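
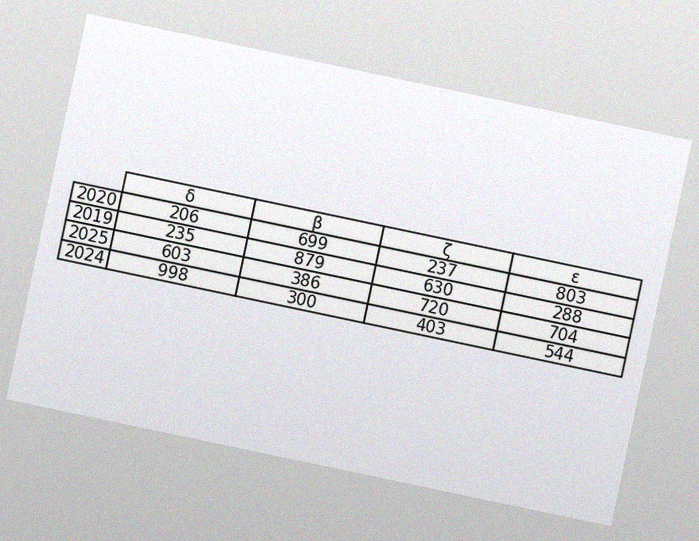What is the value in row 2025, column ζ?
The chart is tilted about 12° clockwise, with some photo noise. The (2025, ζ) cell reads 720.

720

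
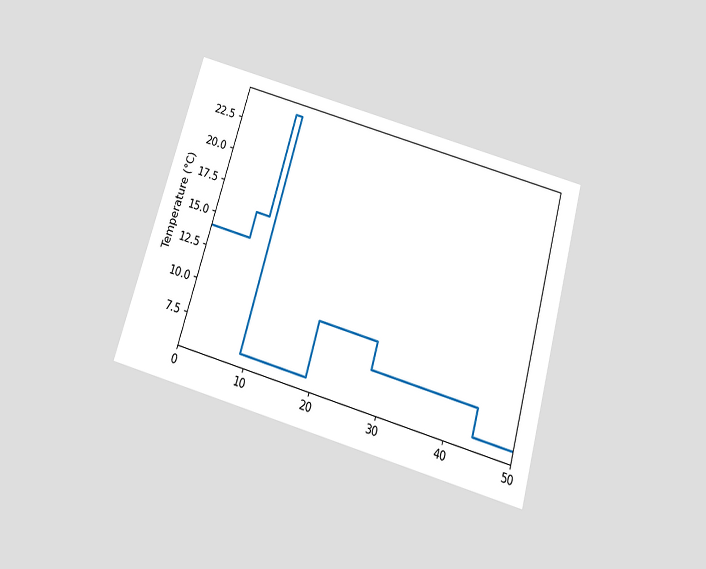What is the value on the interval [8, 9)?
The chart is tilted about 16° clockwise and viewed slightly from below. On [8, 9) the step sits at 24°C.

24°C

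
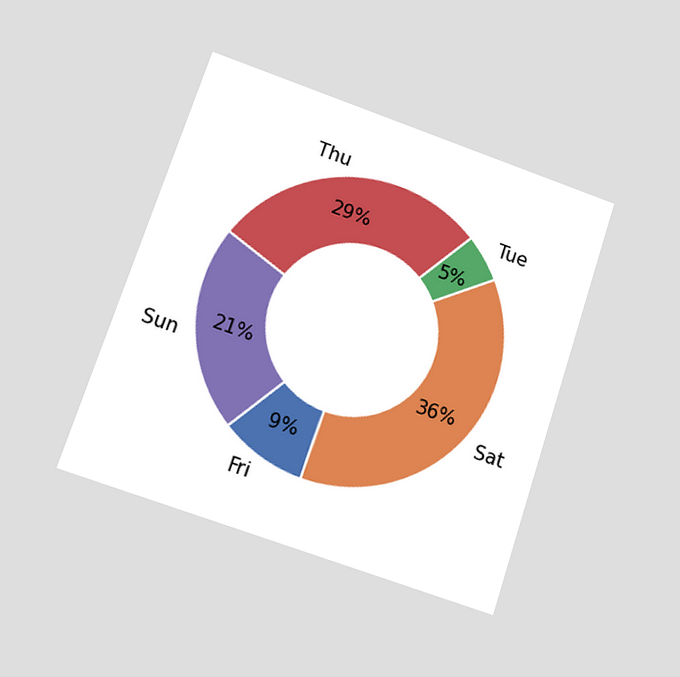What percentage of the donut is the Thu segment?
The chart is tilted about 18° clockwise and viewed at a slight angle. The Thu segment takes up 29% of the ring.

29%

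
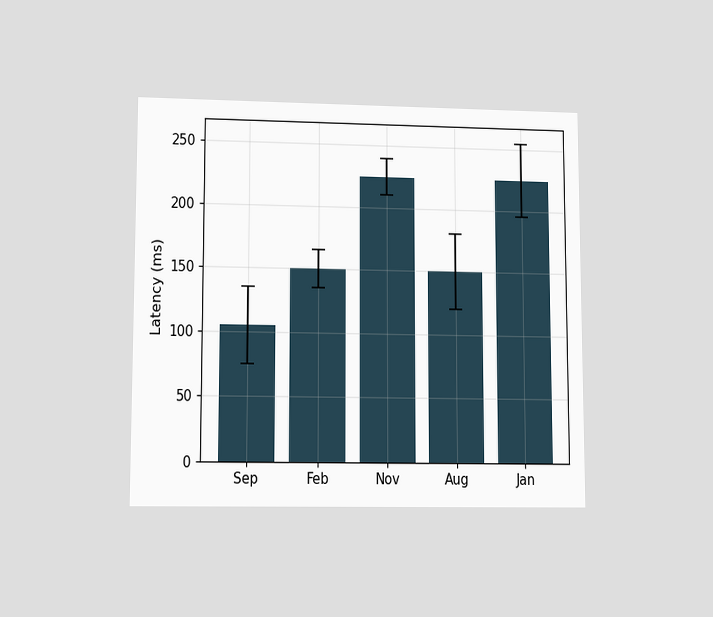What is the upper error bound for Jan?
The chart is viewed at a slight angle. The Jan bar's upper whisker reaches 255ms.

255ms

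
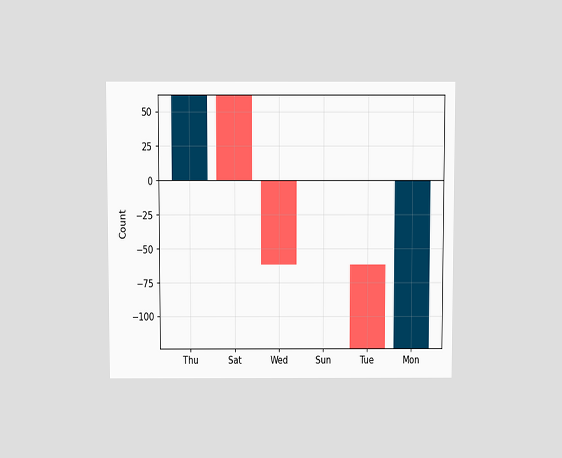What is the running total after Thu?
62

The chart is viewed slightly from above. After Thu the running total reaches 62.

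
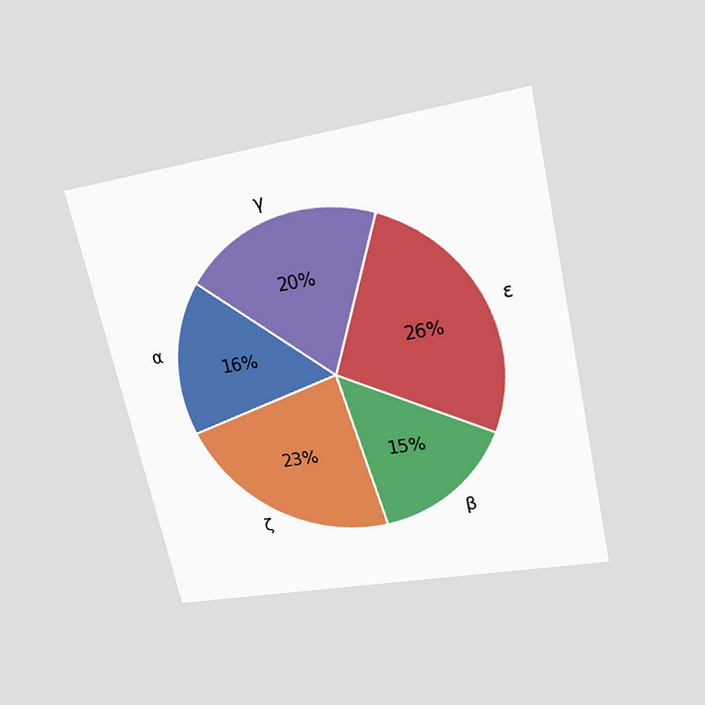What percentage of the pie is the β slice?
15%

The chart is tilted about 13° counter-clockwise and viewed slightly from above. The β slice takes up 15% of the pie.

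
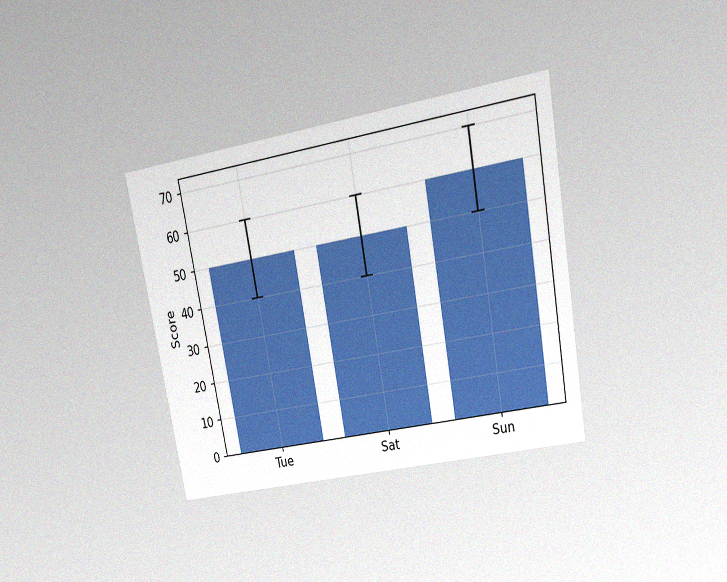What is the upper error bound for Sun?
The chart is tilted about 10° counter-clockwise and viewed at a slight angle, with some photo noise. The Sun bar's upper whisker reaches 70.

70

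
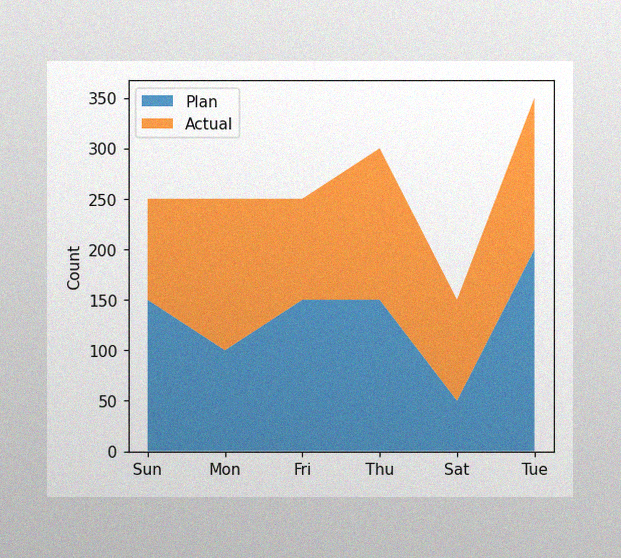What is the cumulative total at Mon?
The image has some photo noise and uneven lighting. The stacked total at Mon reaches 250.

250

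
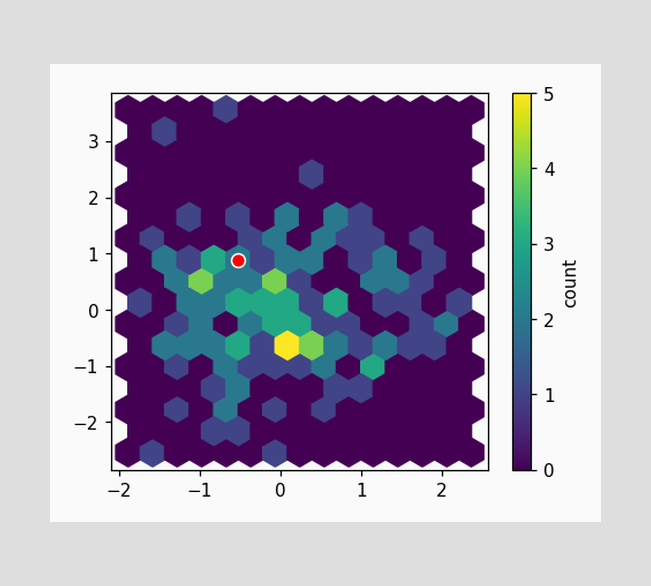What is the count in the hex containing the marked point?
The marked hex reads 2 on the colorbar.

2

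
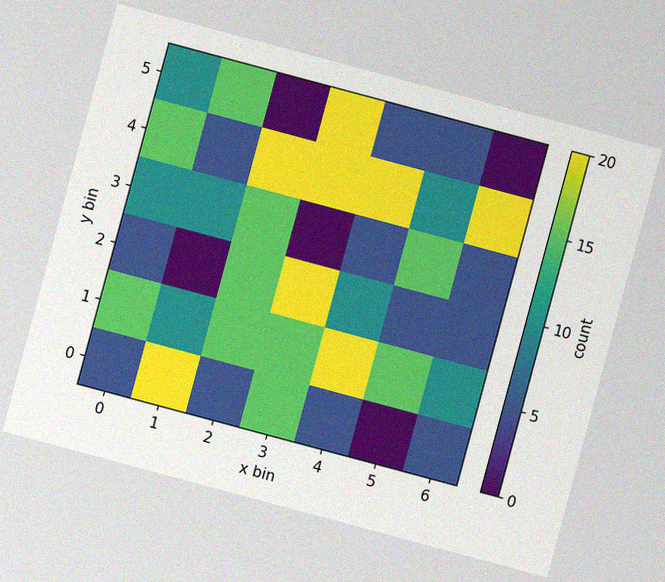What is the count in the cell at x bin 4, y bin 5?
The chart is tilted about 15° clockwise, with some photo noise. Matching the cell (4, 5) against the colorbar gives 5.

5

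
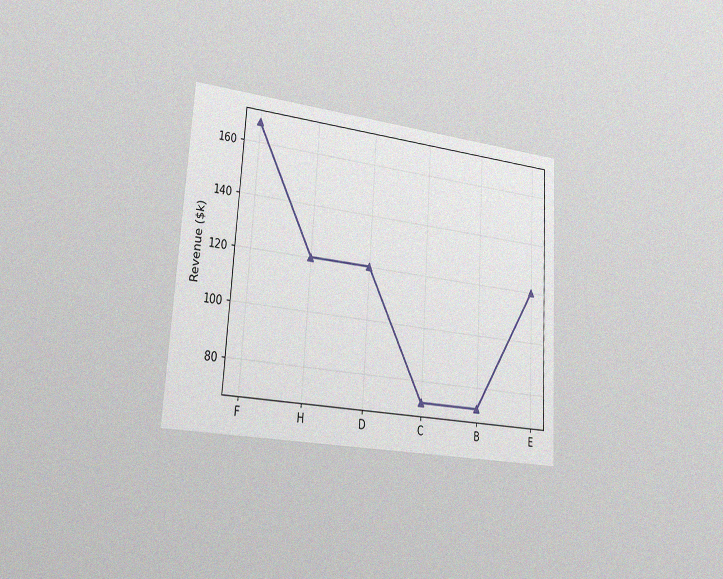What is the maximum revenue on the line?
The chart is tilted about 4° clockwise and viewed slightly from the left, with some photo noise. The highest point is at F, and reading across to the y-axis gives $168k.

$168k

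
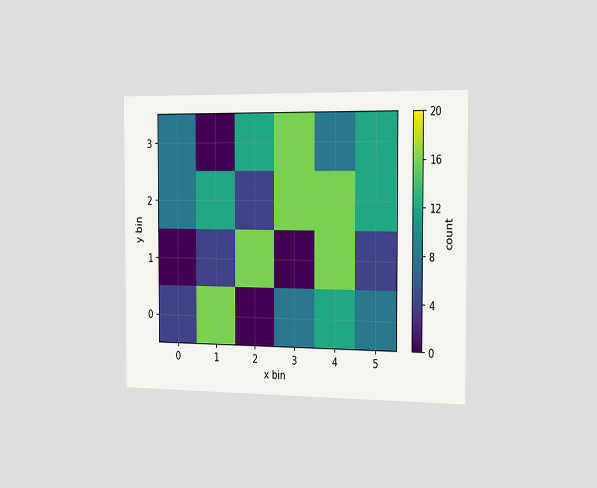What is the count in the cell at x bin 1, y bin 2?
12

The chart is viewed slightly from the right. Matching the cell (1, 2) against the colorbar gives 12.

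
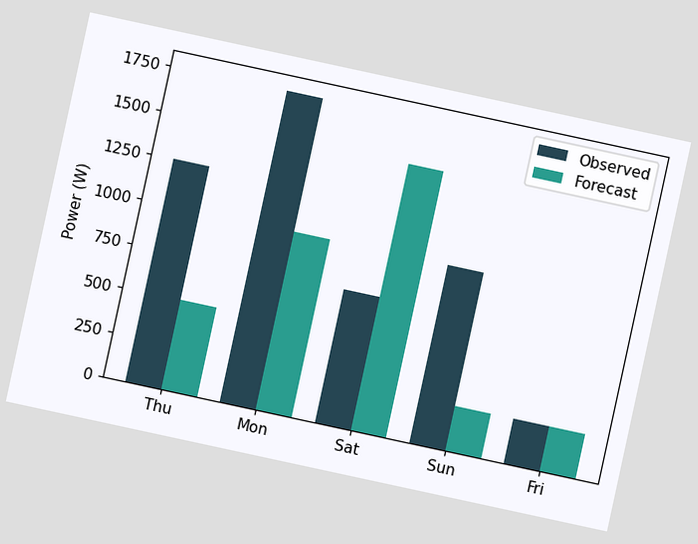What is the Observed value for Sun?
The chart is tilted about 12° clockwise. The Observed bar at Sun reaches 1000W on the y-axis.

1000W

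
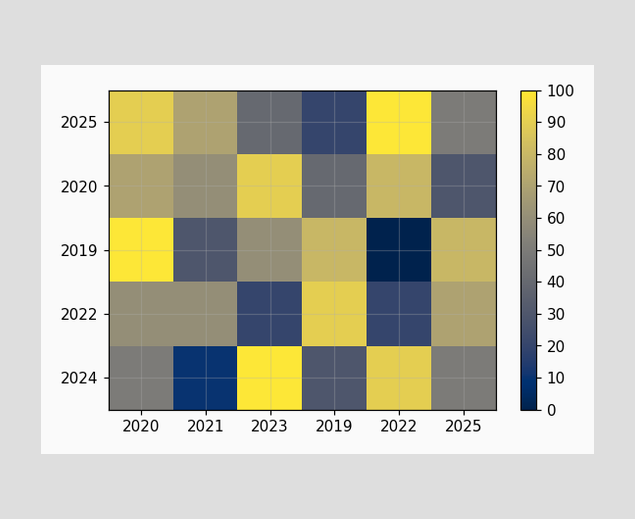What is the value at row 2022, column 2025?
Matching cell (2022, 2025) against the colorbar gives 70.

70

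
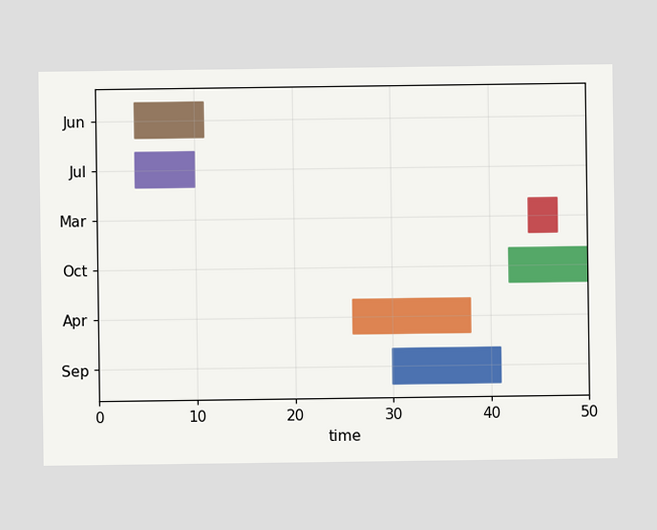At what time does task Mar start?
44

The Mar bar begins at t=44.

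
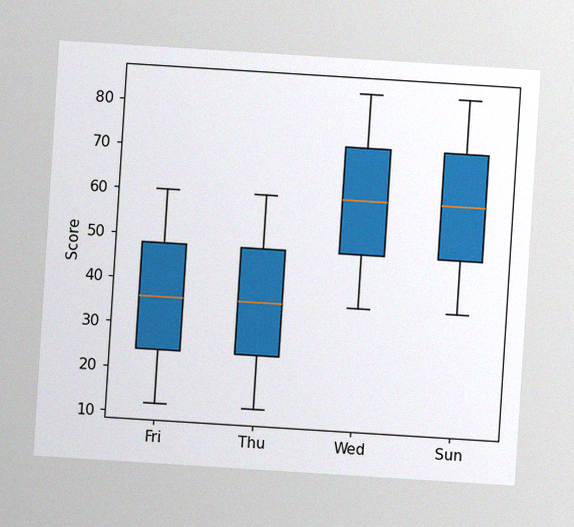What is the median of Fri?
36

The chart is tilted about 4° clockwise, with some photo noise. The median line in the Fri box sits at 36.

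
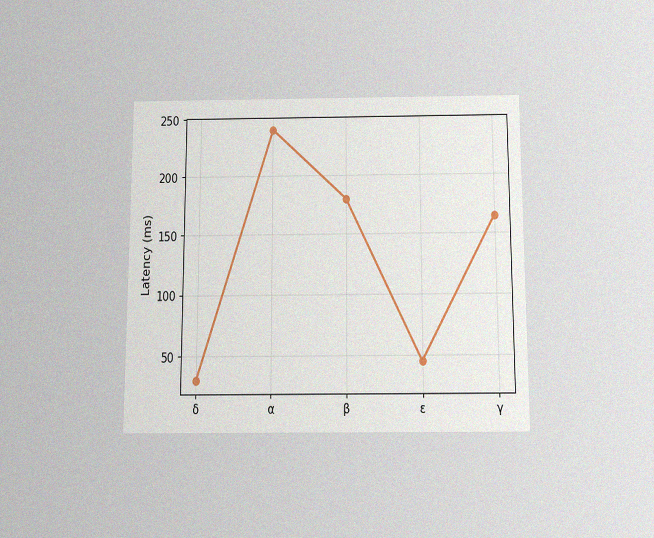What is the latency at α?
240ms

The chart is viewed slightly from below, with some photo noise. At α, the line is at 240ms.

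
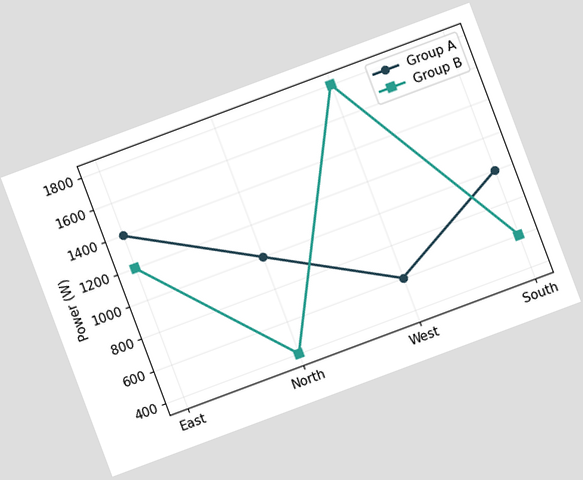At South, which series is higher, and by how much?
The chart is tilted about 20° counter-clockwise. At South, Group A sits above the other line by 400W.

Group A, by 400W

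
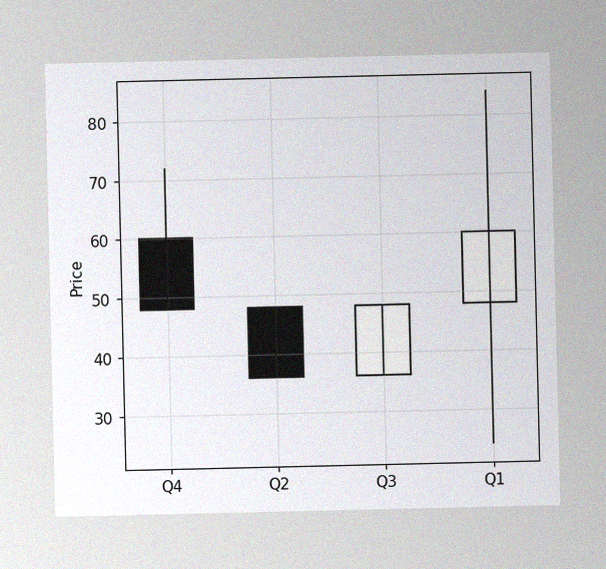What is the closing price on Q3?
48

The image has some photo noise and uneven lighting. The Q3 candle closes at 48.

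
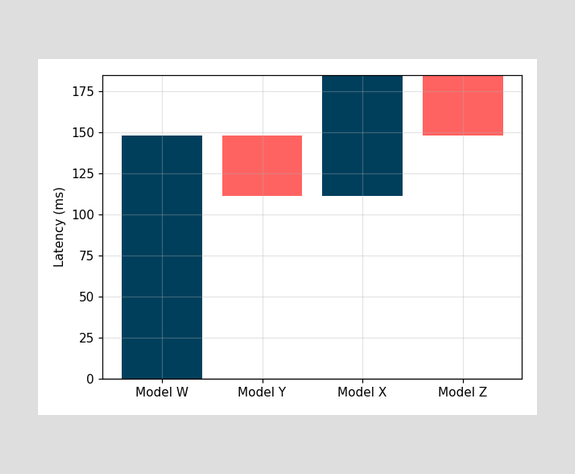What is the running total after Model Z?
148ms

After Model Z the running total reaches 148ms.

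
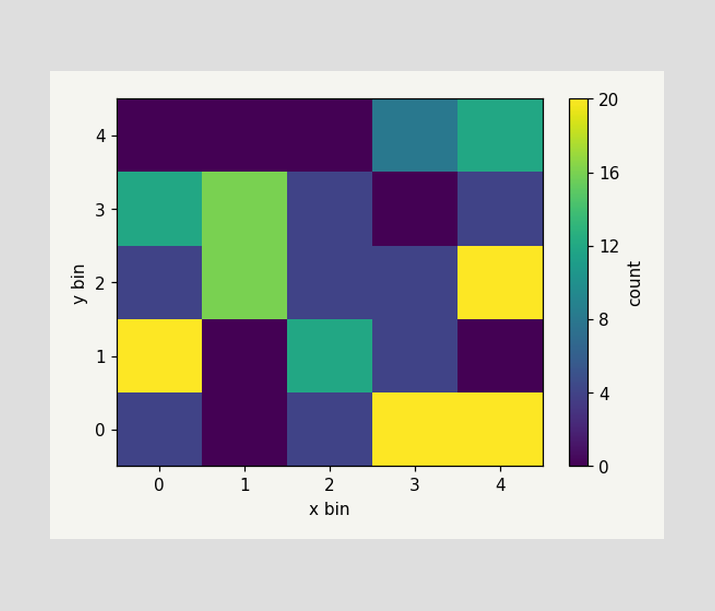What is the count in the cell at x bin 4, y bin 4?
Matching the cell (4, 4) against the colorbar gives 12.

12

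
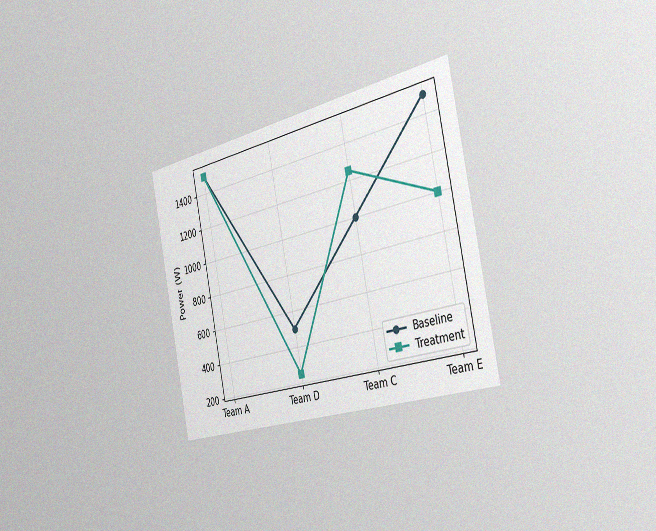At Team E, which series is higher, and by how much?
The chart is tilted about 12° counter-clockwise and viewed slightly from the right, with some photo noise. At Team E, Baseline sits above the other line by 500W.

Baseline, by 500W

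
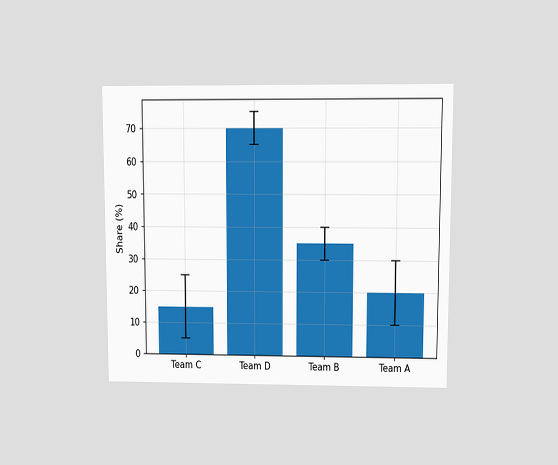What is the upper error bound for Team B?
The chart is viewed at a slight angle. The Team B bar's upper whisker reaches 40%.

40%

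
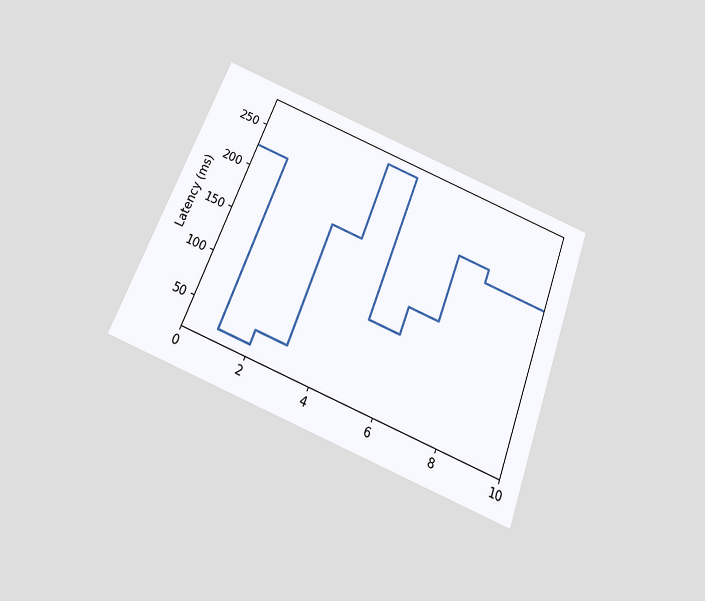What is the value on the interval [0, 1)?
225ms

The chart is tilted about 21° clockwise and viewed slightly from below. On [0, 1) the step sits at 225ms.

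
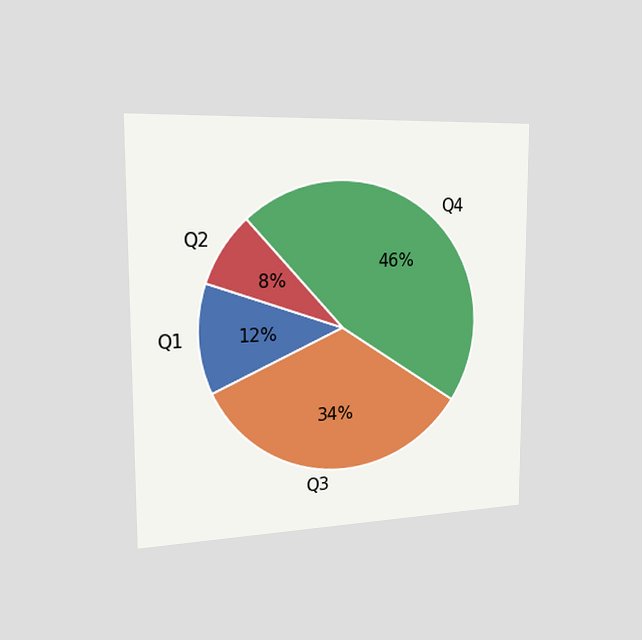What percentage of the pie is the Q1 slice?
12%

The chart is viewed slightly from the left. The Q1 slice takes up 12% of the pie.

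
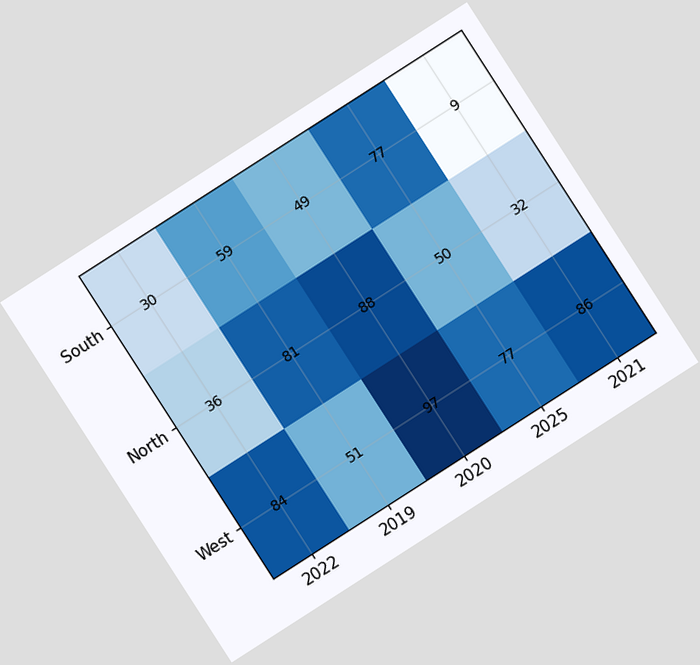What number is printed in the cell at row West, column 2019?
51

The chart is tilted about 33° counter-clockwise. The (West, 2019) cell reads 51.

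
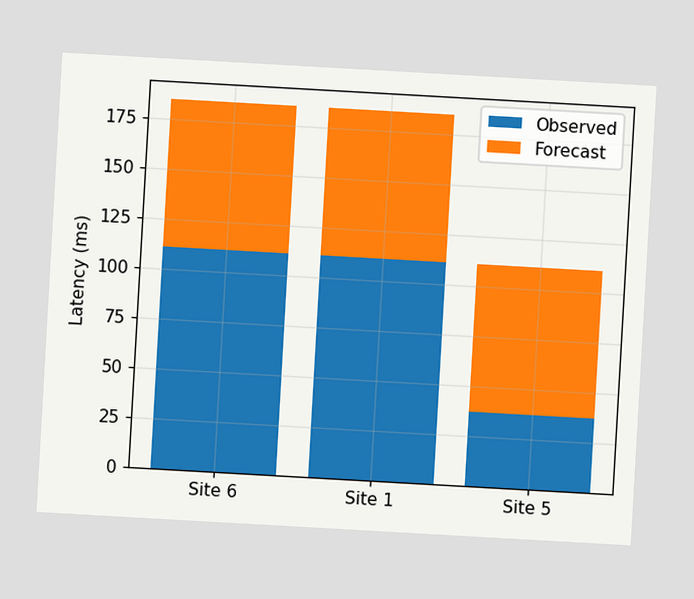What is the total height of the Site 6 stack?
The chart is tilted about 3° clockwise. The Site 6 stack's top reaches 185ms on the y-axis.

185ms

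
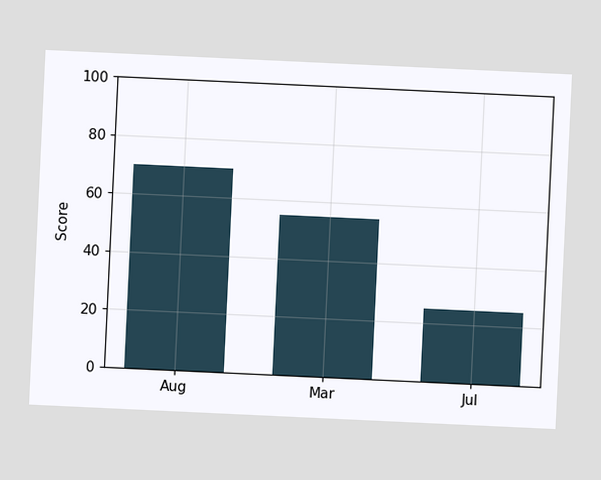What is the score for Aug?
70

The chart is tilted about 3° clockwise. Reading along the chart's y-axis, the Aug bar reaches 70.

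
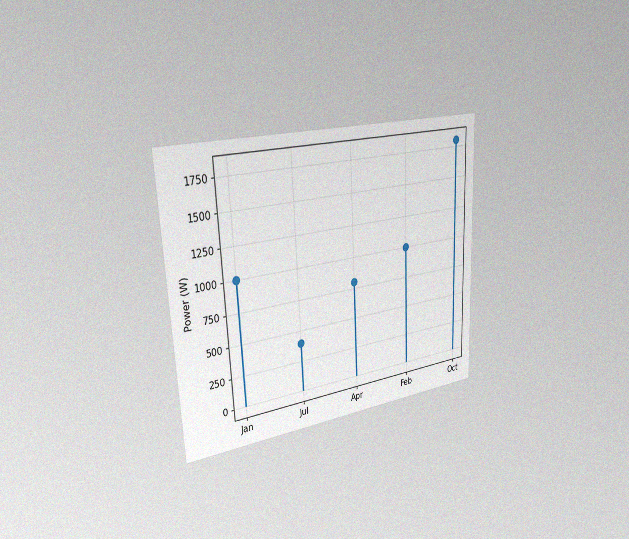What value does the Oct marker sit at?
The chart is tilted about 3° counter-clockwise and viewed slightly from the left, with some photo noise. The Oct marker sits at 1800W.

1800W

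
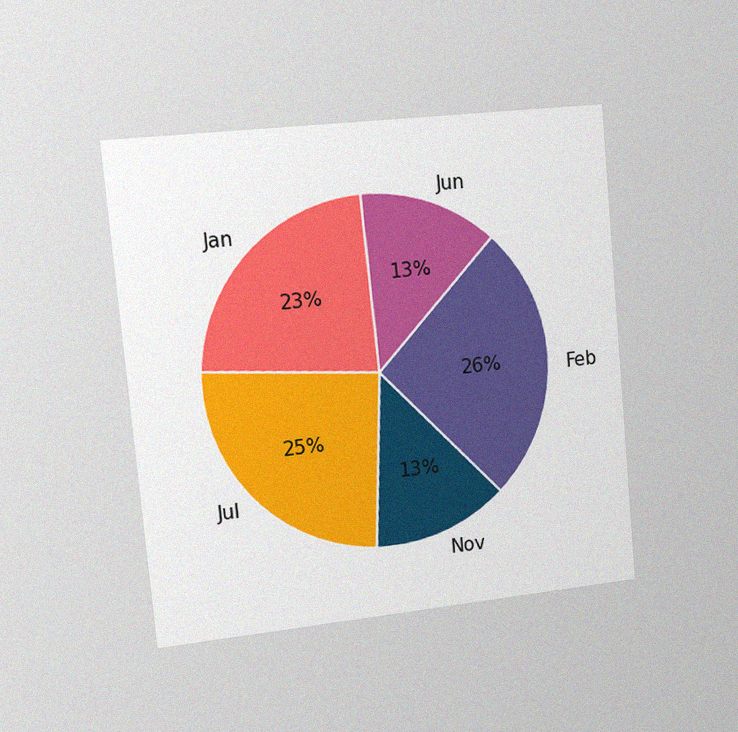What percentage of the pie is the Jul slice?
25%

The chart is tilted about 5° counter-clockwise and viewed slightly from the left, with some photo noise. The Jul slice takes up 25% of the pie.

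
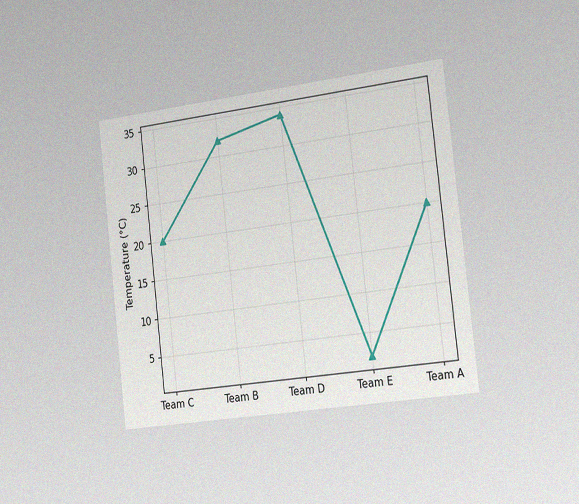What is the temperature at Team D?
34°C

The chart is tilted about 7° counter-clockwise and viewed slightly from the right, with some photo noise. At Team D, the line is at 34°C.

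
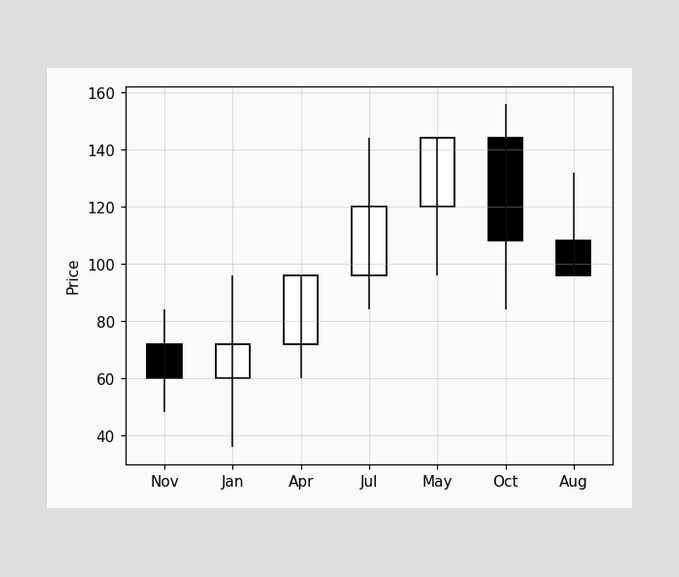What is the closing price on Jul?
The Jul candle closes at 120.

120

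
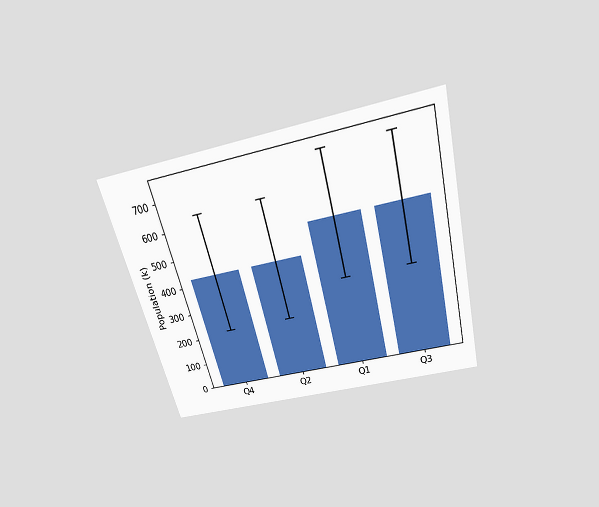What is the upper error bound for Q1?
The chart is tilted about 14° counter-clockwise and viewed slightly from above. The Q1 bar's upper whisker reaches 742k.

742k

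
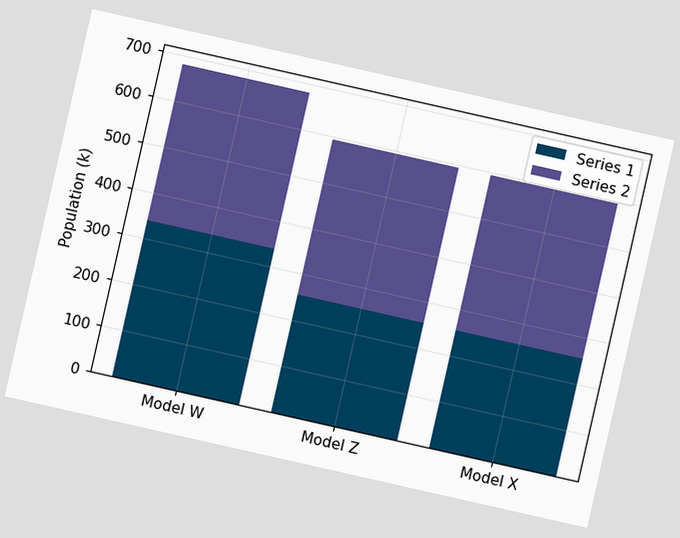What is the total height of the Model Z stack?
The chart is tilted about 13° clockwise. The Model Z stack's top reaches 595k on the y-axis.

595k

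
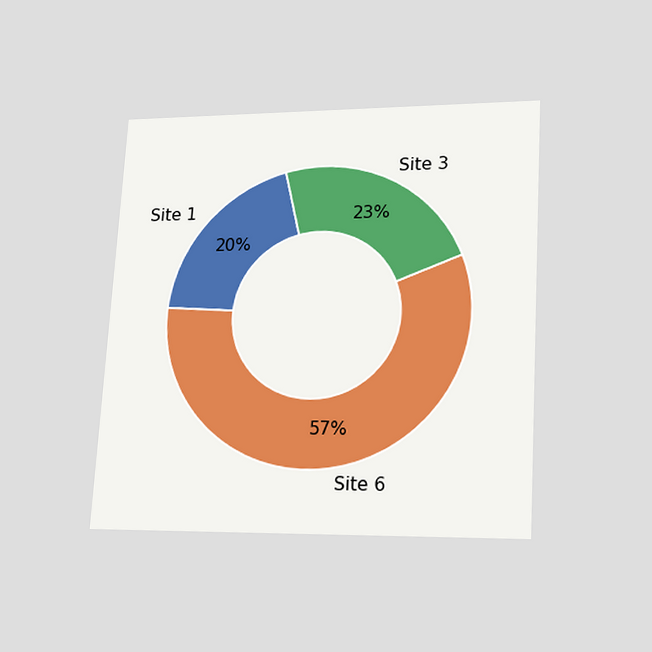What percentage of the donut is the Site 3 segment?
The chart is tilted about 3° clockwise and viewed slightly from below. The Site 3 segment takes up 23% of the ring.

23%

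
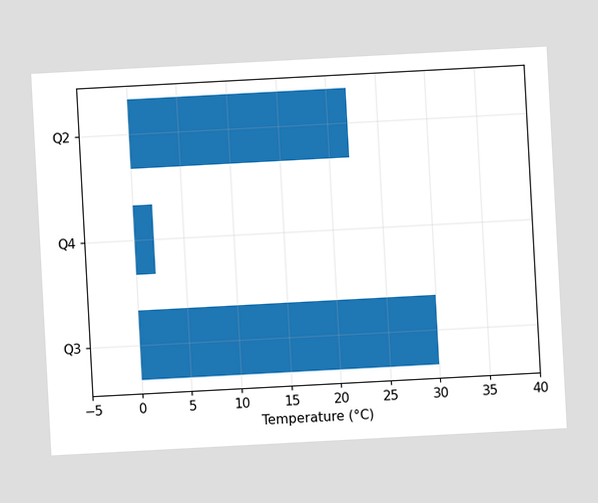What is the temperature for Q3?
30°C

The chart is tilted about 3° counter-clockwise. Reading along the chart's x-axis, the Q3 bar reaches 30°C.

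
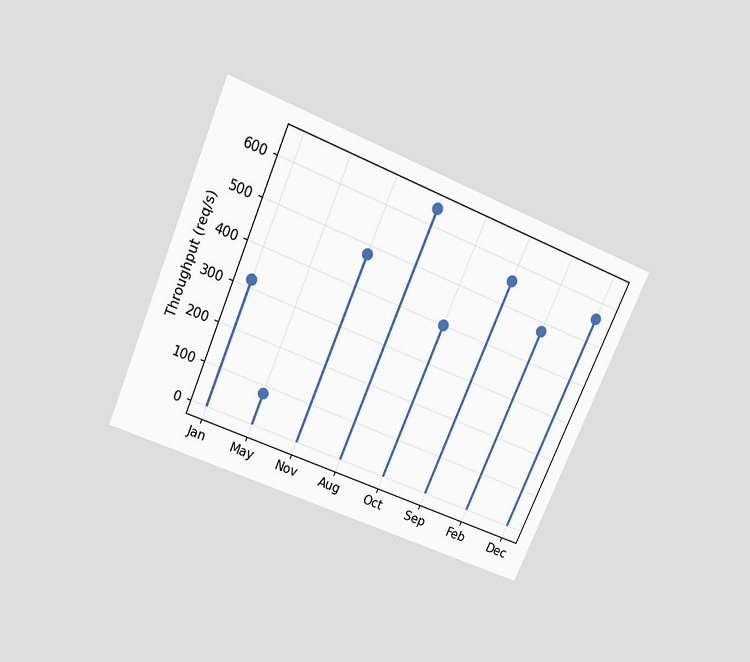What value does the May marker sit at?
The chart is tilted about 23° clockwise and viewed slightly from above. The May marker sits at 80req/s.

80req/s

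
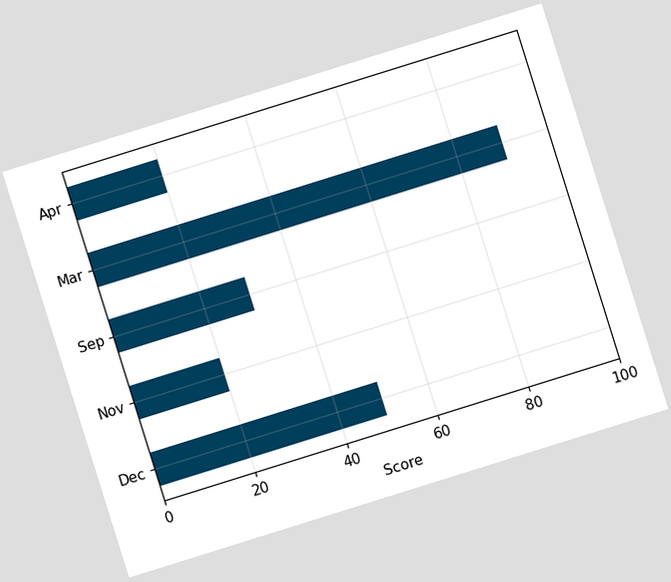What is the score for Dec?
The chart is tilted about 17° counter-clockwise. Reading along the chart's x-axis, the Dec bar reaches 50.

50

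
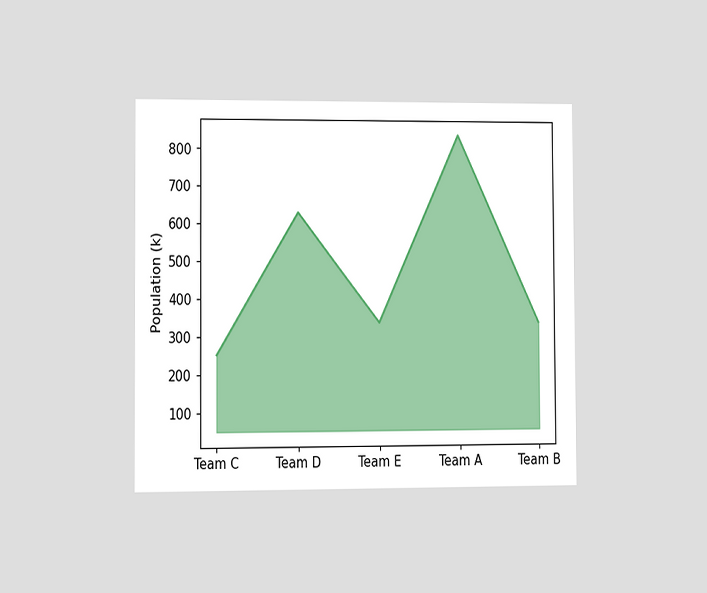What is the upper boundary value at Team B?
336k

The chart is viewed slightly from the left. At Team B the upper boundary is at 336k.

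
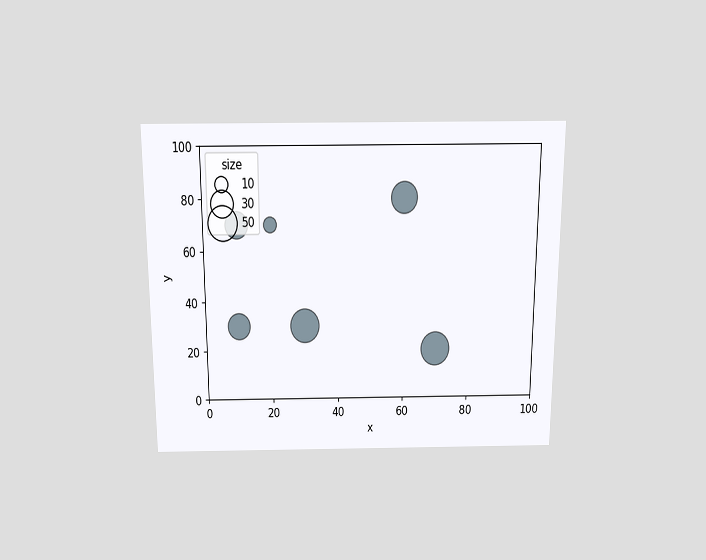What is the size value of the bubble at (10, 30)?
30

The chart is viewed slightly from above. Matching the bubble at (10, 30) against the size legend gives 30.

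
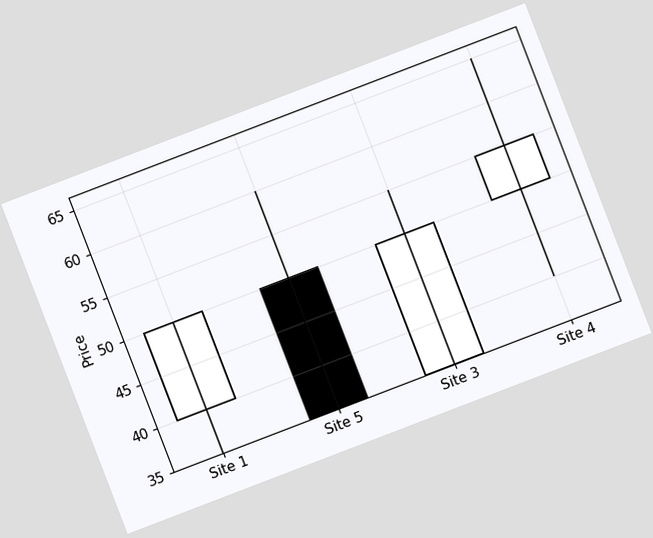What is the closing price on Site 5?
35

The chart is tilted about 21° counter-clockwise. The Site 5 candle closes at 35.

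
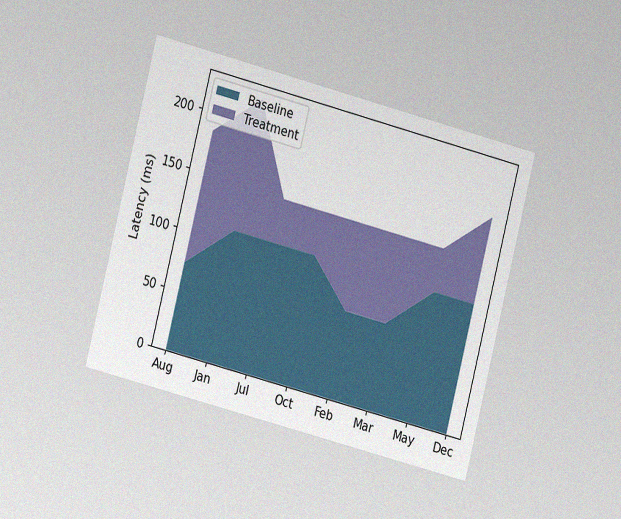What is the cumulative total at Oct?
The chart is tilted about 14° clockwise and viewed at a slight angle, with some photo noise. The stacked total at Oct reaches 148ms.

148ms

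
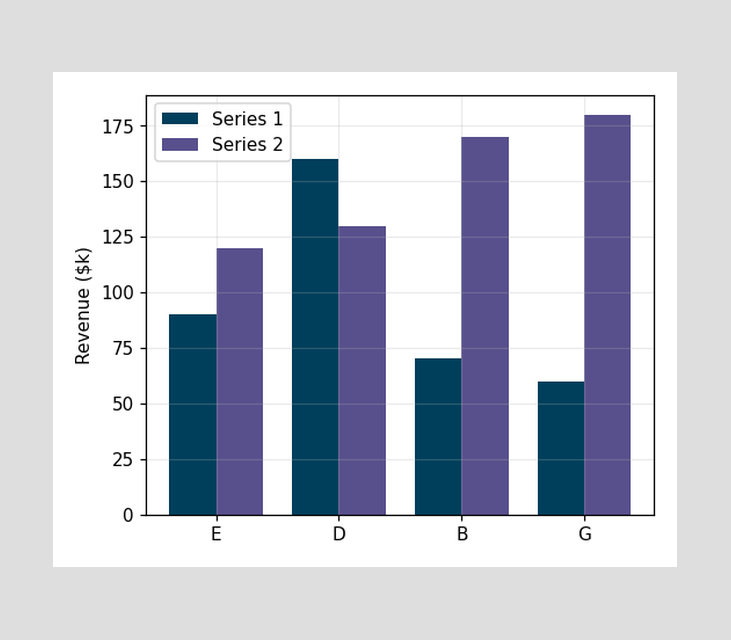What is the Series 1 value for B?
The Series 1 bar at B reaches $70k on the y-axis.

$70k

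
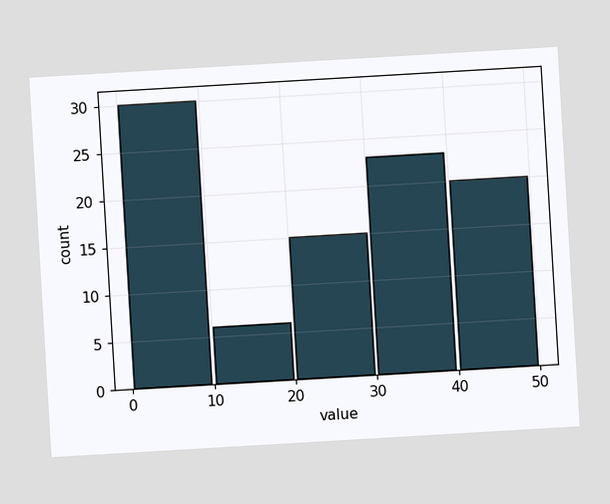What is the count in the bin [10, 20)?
The chart is tilted about 3° counter-clockwise. The [10, 20) bin has height 6.

6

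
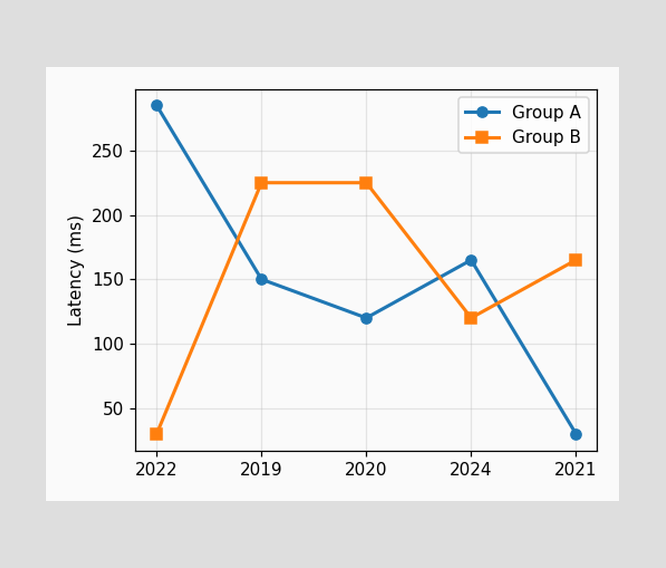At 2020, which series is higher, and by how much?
At 2020, Group B sits above the other line by 105ms.

Group B, by 105ms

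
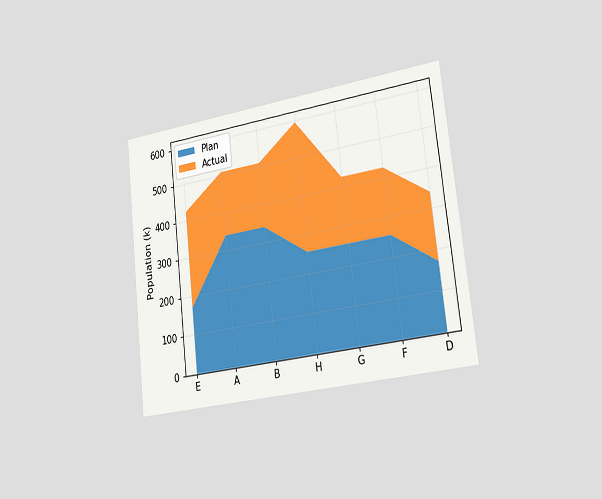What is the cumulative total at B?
The chart is tilted about 7° counter-clockwise and viewed slightly from the right. The stacked total at B reaches 510k.

510k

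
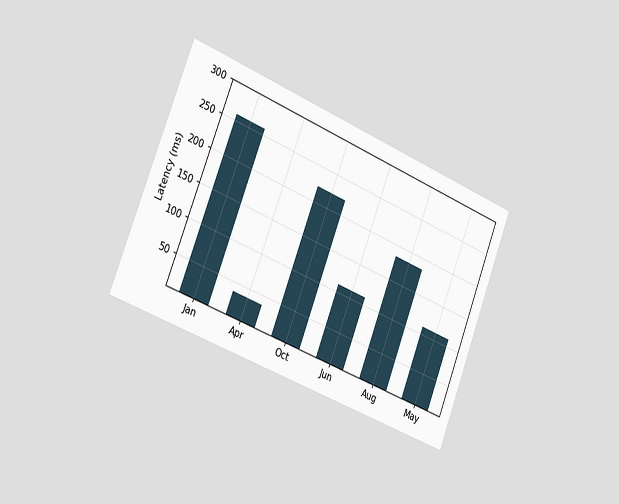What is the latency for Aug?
The chart is tilted about 22° clockwise and viewed slightly from the left. Reading along the chart's y-axis, the Aug bar reaches 185ms.

185ms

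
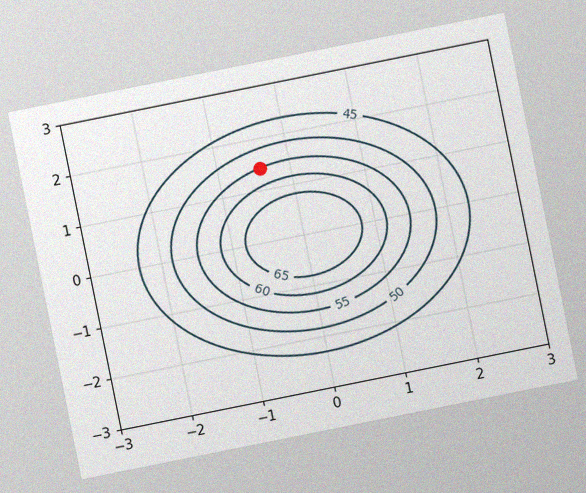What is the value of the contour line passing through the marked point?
55

The chart is tilted about 11° counter-clockwise, with some photo noise. The marked point sits on the contour labelled 55.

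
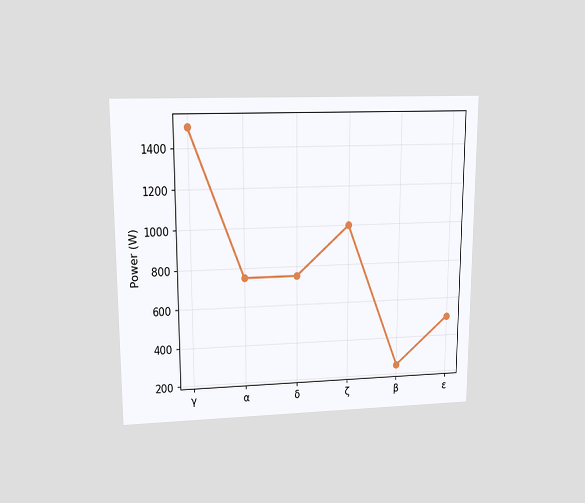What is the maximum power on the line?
The chart is viewed at a slight angle. The highest point is at γ, and reading across to the y-axis gives 1500W.

1500W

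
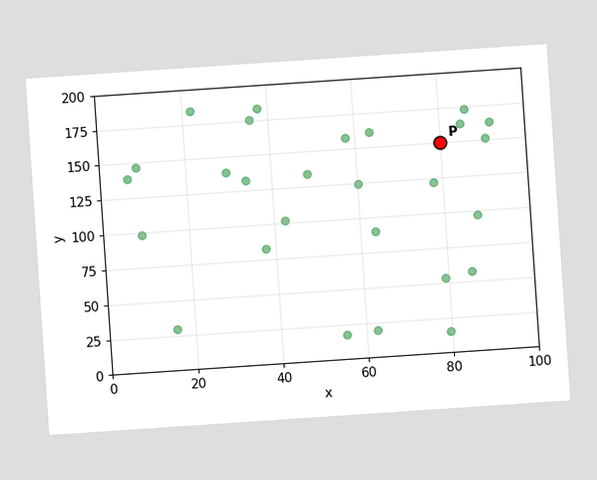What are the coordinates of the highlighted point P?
(80, 150)

The chart is tilted about 4° counter-clockwise. Following the gridlines from P to each axis, P sits at (80, 150).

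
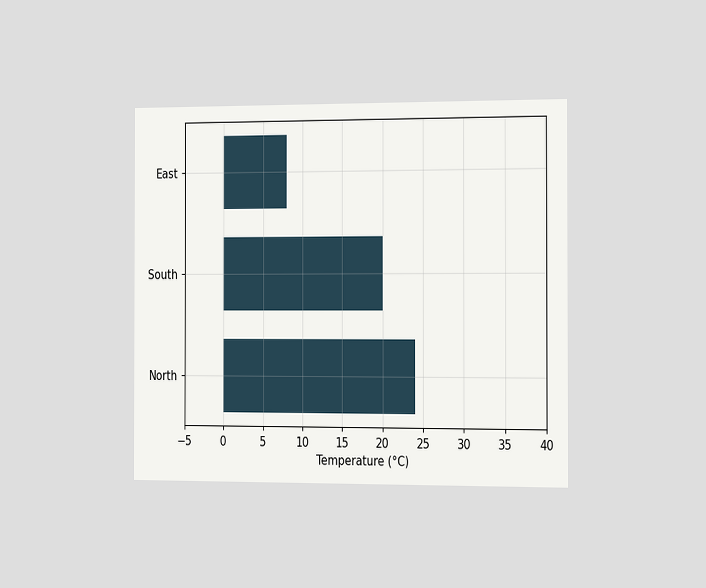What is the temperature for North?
The chart is viewed slightly from the right. Reading along the chart's x-axis, the North bar reaches 24°C.

24°C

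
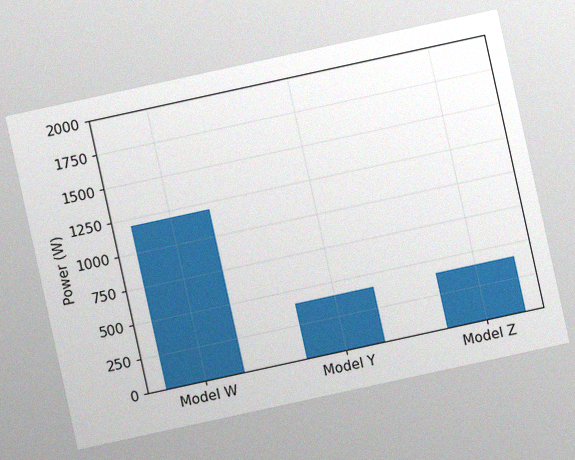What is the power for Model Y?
400W

The chart is tilted about 12° counter-clockwise, with some photo noise. Reading along the chart's y-axis, the Model Y bar reaches 400W.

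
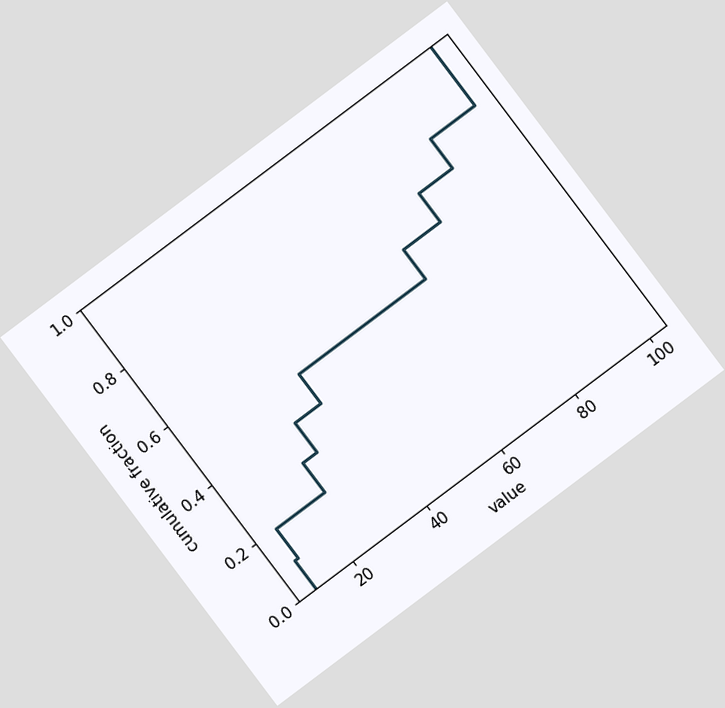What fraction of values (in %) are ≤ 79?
The chart is tilted about 37° counter-clockwise. At x=79 the ECDF step is at 70%.

70%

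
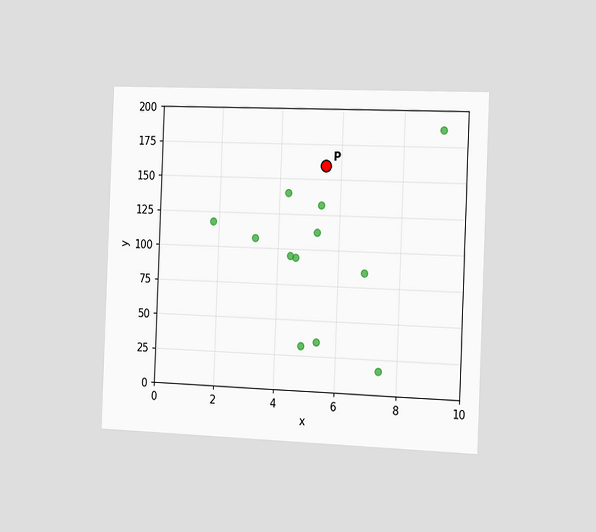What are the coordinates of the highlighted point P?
(5.5, 160)

The chart is tilted about 2° clockwise and viewed slightly from the right. Following the gridlines from P to each axis, P sits at (5.5, 160).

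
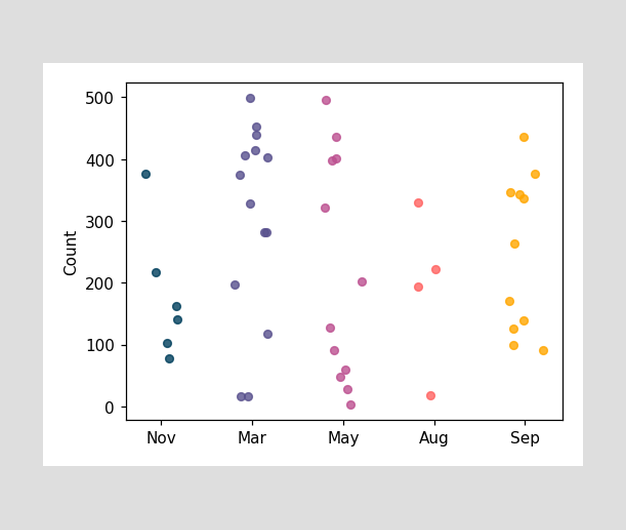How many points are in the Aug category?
4

Counting the markers in the Aug column gives 4.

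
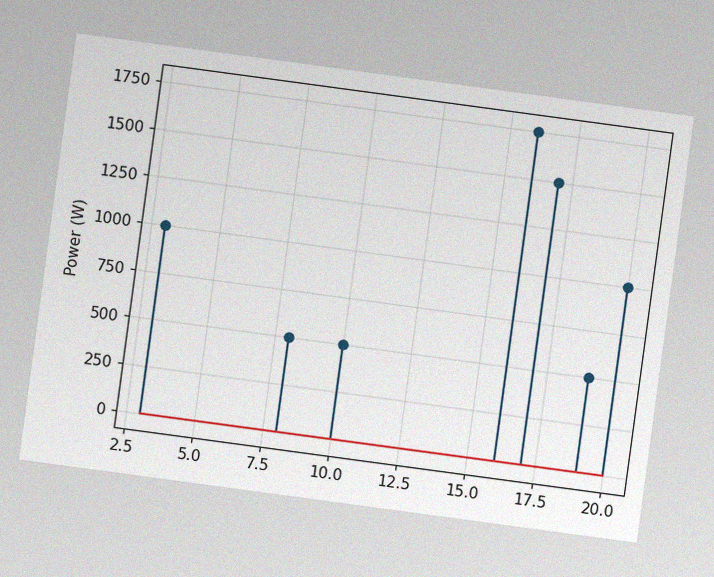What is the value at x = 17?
The chart is tilted about 8° clockwise, with some photo noise. The stem at x=17 reaches 1500W.

1500W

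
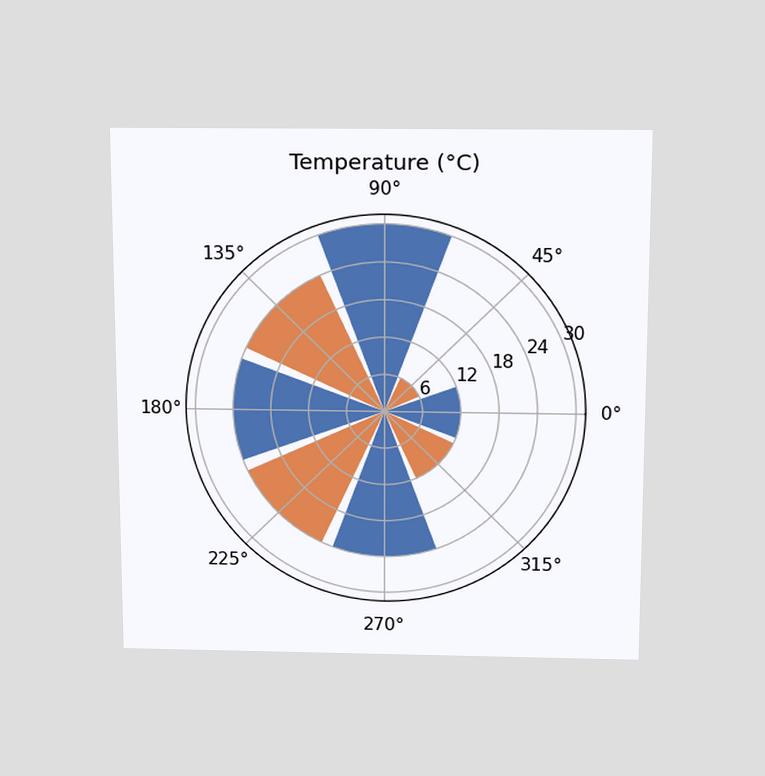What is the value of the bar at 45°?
The chart is viewed slightly from above. The bar at 45° reaches 6°C on the radial axis.

6°C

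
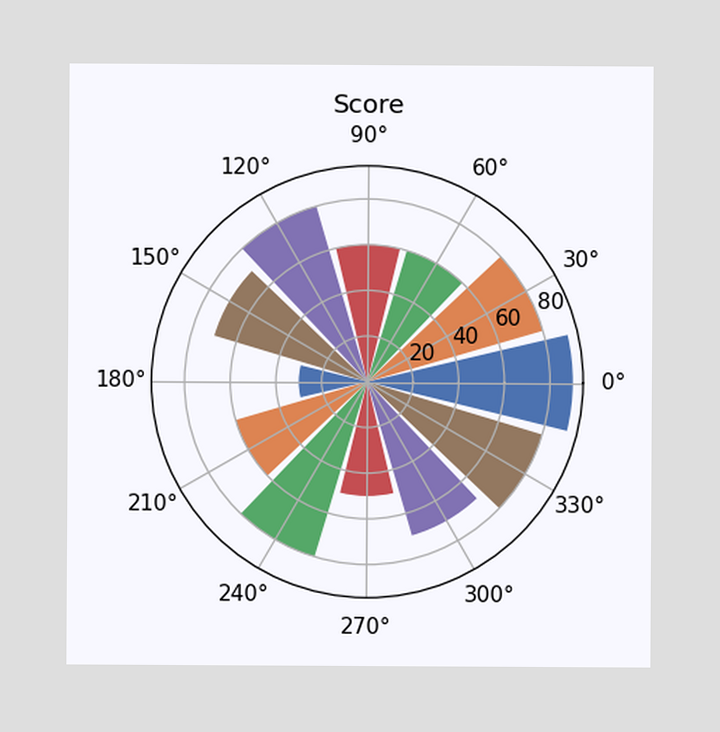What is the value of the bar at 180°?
The bar at 180° reaches 30 on the radial axis.

30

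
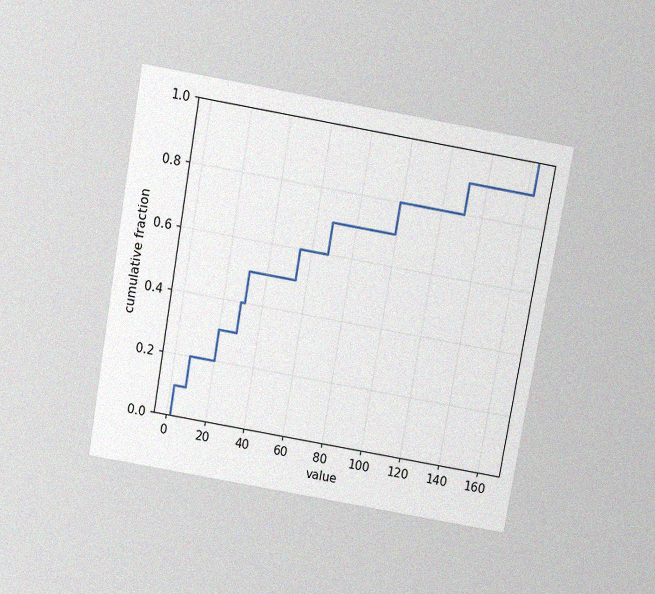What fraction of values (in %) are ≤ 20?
30%

The chart is tilted about 10° clockwise and viewed slightly from above, with some photo noise. At x=20 the ECDF step is at 30%.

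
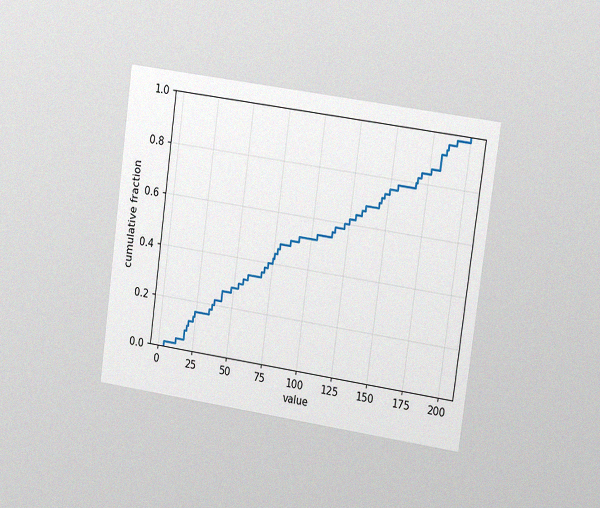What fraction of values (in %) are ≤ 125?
62%

The chart is tilted about 8° clockwise and viewed slightly from the right, with some photo noise. At x=125 the ECDF step is at 62%.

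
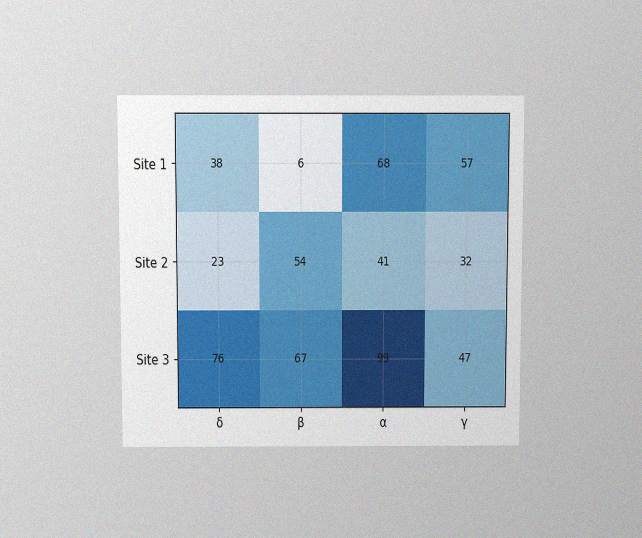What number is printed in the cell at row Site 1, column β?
The chart is viewed slightly from above, with some photo noise. The (Site 1, β) cell reads 6.

6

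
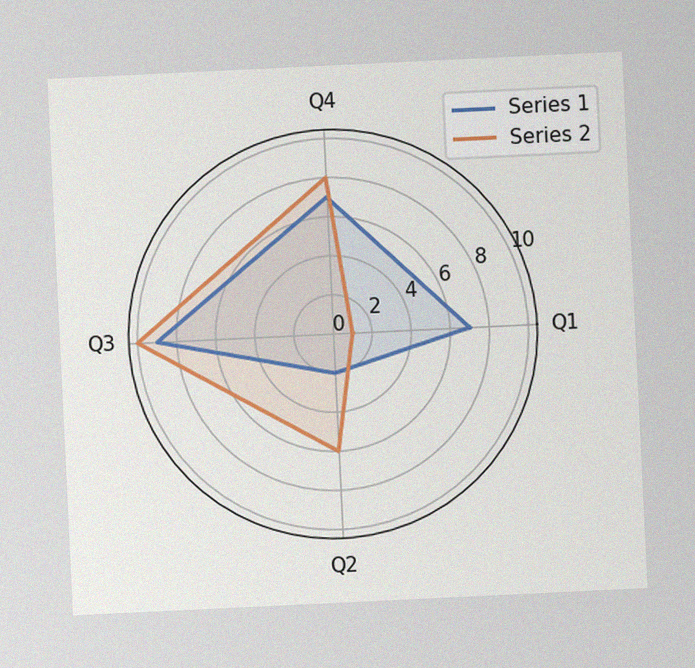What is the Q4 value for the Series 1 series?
7

The chart is tilted about 3° counter-clockwise, with some photo noise. On the Q4 axis, Series 1 reaches 7.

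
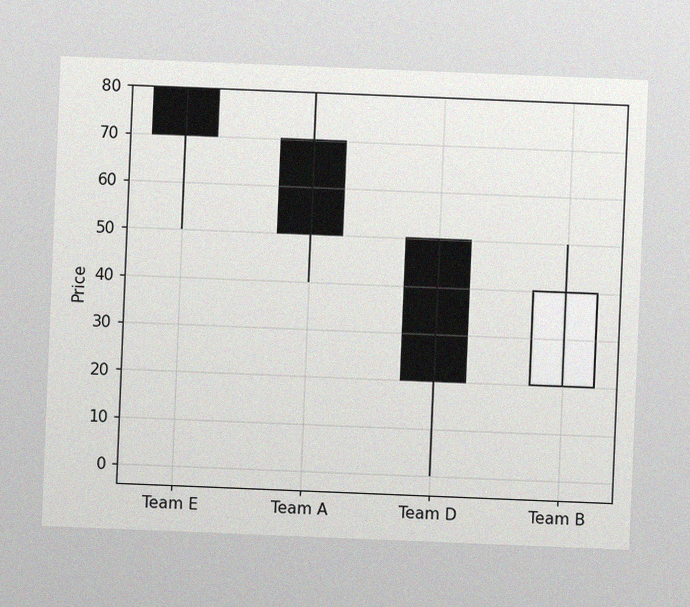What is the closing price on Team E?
70

The chart is tilted about 2° clockwise, with some photo noise. The Team E candle closes at 70.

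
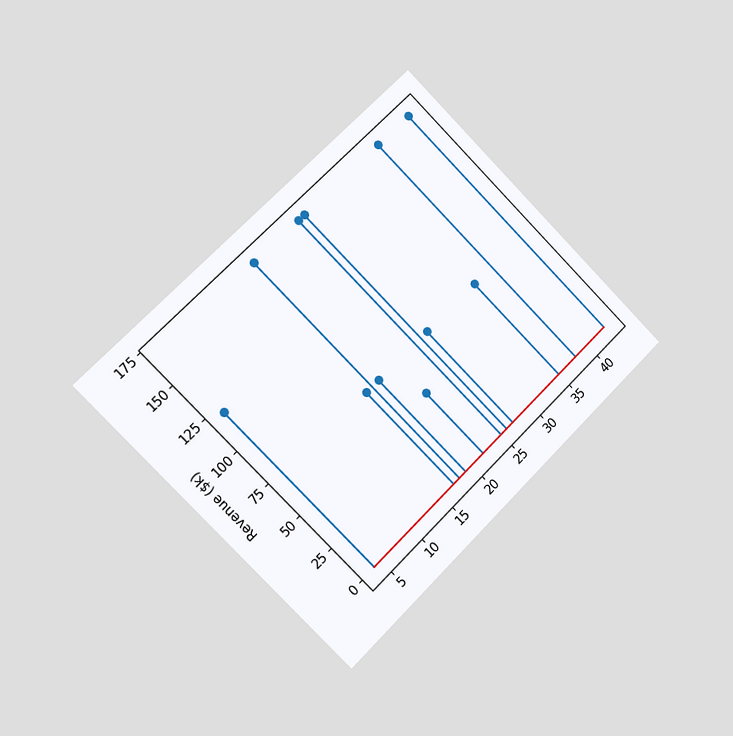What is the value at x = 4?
$120k

The chart is tilted about 45° counter-clockwise and viewed slightly from the left. The stem at x=4 reaches $120k.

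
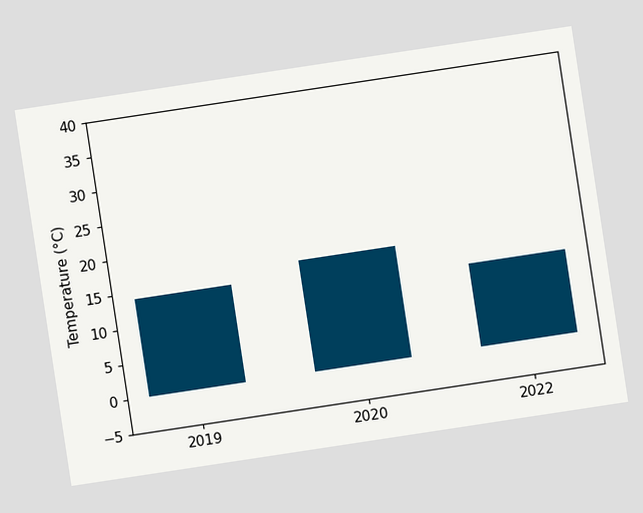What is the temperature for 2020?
16°C

The chart is tilted about 9° counter-clockwise. Reading along the chart's y-axis, the 2020 bar reaches 16°C.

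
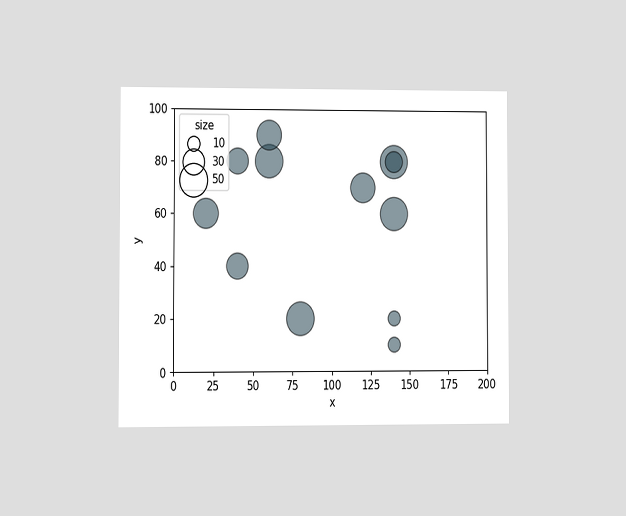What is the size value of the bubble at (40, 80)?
The chart is viewed at a slight angle. Matching the bubble at (40, 80) against the size legend gives 30.

30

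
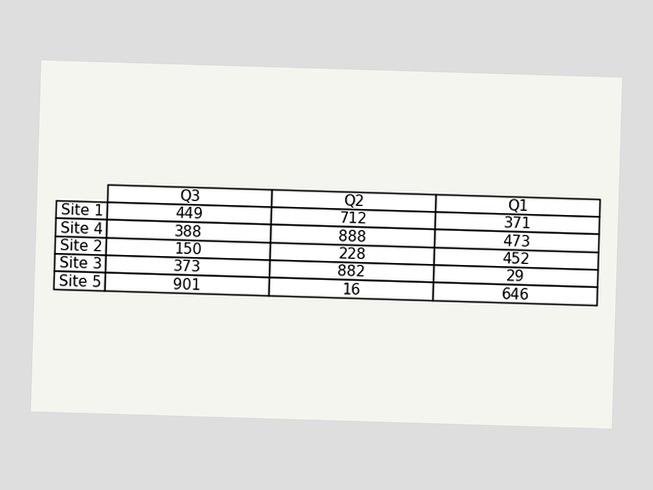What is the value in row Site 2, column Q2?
The (Site 2, Q2) cell reads 228.

228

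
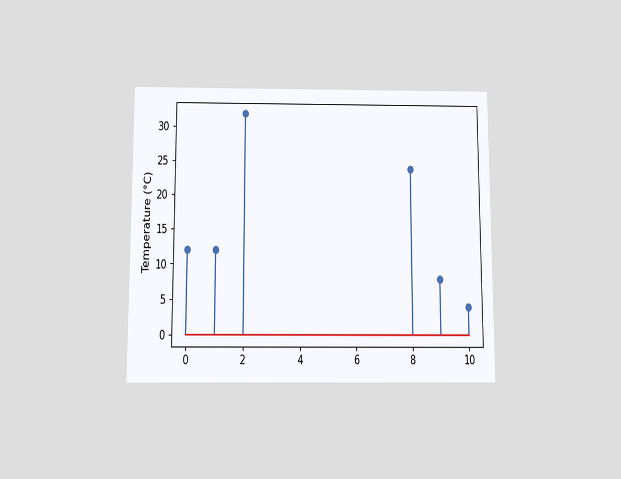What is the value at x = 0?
12°C

The chart is viewed slightly from below. The stem at x=0 reaches 12°C.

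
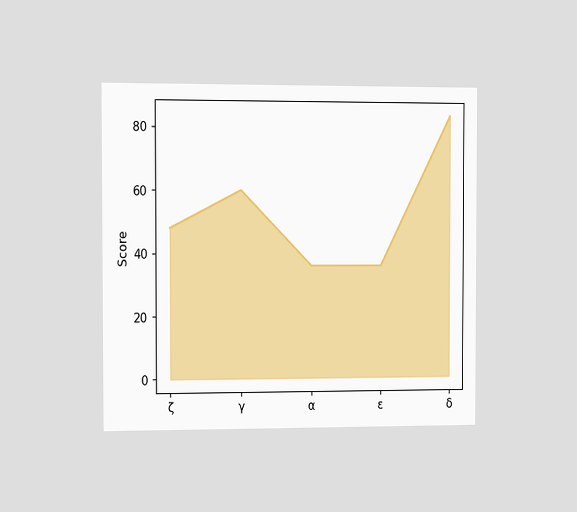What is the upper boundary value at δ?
84

The chart is viewed at a slight angle. At δ the upper boundary is at 84.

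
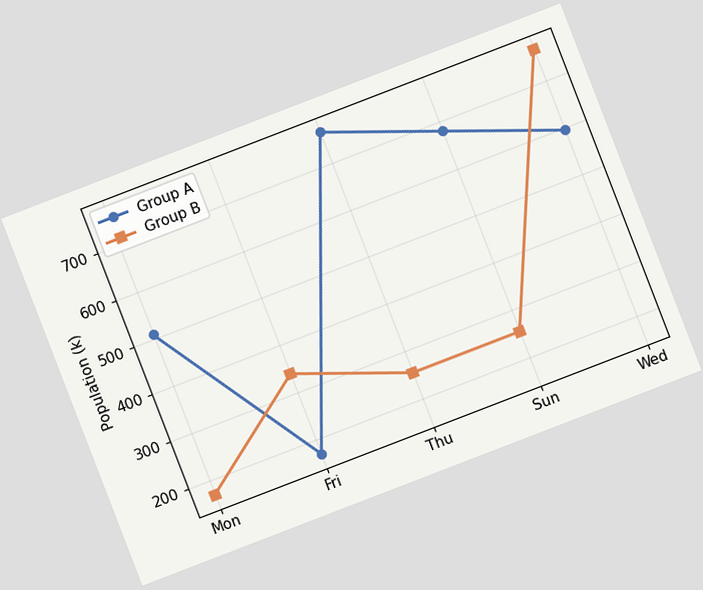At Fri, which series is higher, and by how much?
Group B, by 170k

The chart is tilted about 21° counter-clockwise. At Fri, Group B sits above the other line by 170k.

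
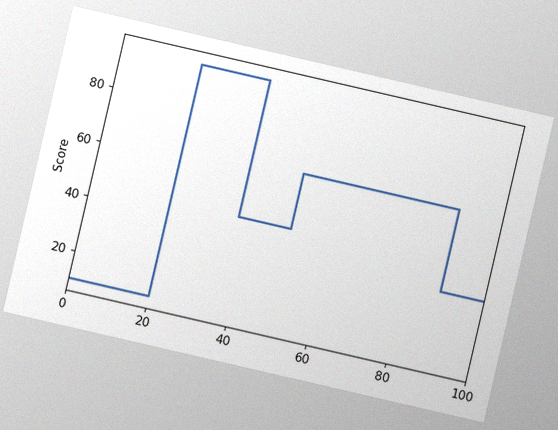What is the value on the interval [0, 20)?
10

The chart is tilted about 13° clockwise, with some photo noise. On [0, 20) the step sits at 10.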